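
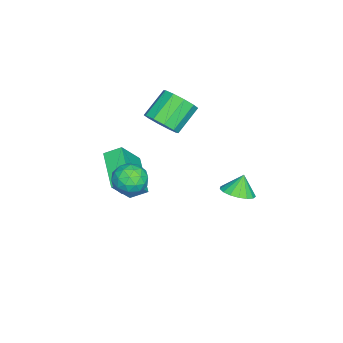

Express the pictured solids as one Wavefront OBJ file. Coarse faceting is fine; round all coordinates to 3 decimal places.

v -0.389 -4.452 -2.349
v -0.611 -3.615 -1.889
v -1.443 -3.899 -3.868
v -1.665 -3.062 -3.409
v 1.345 -3.518 -3.211
v 1.123 -2.681 -2.752
v 0.291 -2.965 -4.731
v 0.069 -2.128 -4.271
v 3.082 -1.302 -0.087
v 3.933 -1.113 -0.282
v 3.287 -2.667 -0.518
v 4.138 -2.478 -0.713
v 3.868 -2.495 0.139
v 3.741 -1.651 0.405
v 3.479 -2.129 -1.205
v 3.352 -1.285 -0.939
v 4.179 -1.624 -0.973
v 4.419 -1.85 -0.142
v 2.801 -1.93 -0.658
v 3.041 -2.156 0.173
v 3.489 -1.088 -0.147
v 3.731 -2.692 -0.653
v 3.572 -2.702 -0.152
v 4.072 -2.591 -0.267
v 3.377 -1.404 0.257
v 3.877 -1.292 0.142
v 3.839 -2.105 0.39
v 3.343 -2.488 -0.942
v 3.843 -2.376 -1.057
v 3.148 -1.189 -0.533
v 3.648 -1.078 -0.648
v 3.381 -1.675 -1.19
v 4.134 -1.277 -0.668
v 4.255 -2.079 -0.921
v 3.867 -1.874 -1.21
v 3.792 -1.378 -1.054
v 4.275 -1.409 -0.179
v 4.396 -2.212 -0.432
v 4.237 -2.222 0.068
v 4.163 -1.726 0.225
v 4.42 -1.71 -0.585
v 2.824 -1.568 -0.368
v 2.945 -2.371 -0.621
v 3.057 -2.054 -1.025
v 2.983 -1.558 -0.868
v 2.965 -1.701 0.121
v 3.086 -2.503 -0.132
v 3.428 -2.402 0.254
v 3.353 -1.906 0.41
v 2.8 -2.07 -0.215
v -1.321 -1.908 -0.382
v -0.753 -2.094 0.369
v -1.93 -1.478 1.413
v -2.499 -1.292 0.662
v -0.633 -1.544 0.18
v -1.811 -0.929 1.224
v -0.776 -1.133 -0.224
v -1.954 -0.518 0.82
v -1.128 -1.019 -0.688
v -2.305 -0.403 0.356
v -1.553 -1.243 -1.035
v -2.731 -0.628 0.009
v -1.89 -1.722 -1.133
v -3.067 -1.106 -0.089
v -2.009 -2.271 -0.944
v -3.187 -1.656 0.1
v -1.866 -2.682 -0.54
v -3.044 -2.067 0.504
v -1.515 -2.797 -0.076
v -2.692 -2.181 0.968
v -1.089 -2.572 0.271
v -2.267 -1.957 1.315
v 0.965 2.373 -2.48
v 1.566 2.953 -2.326
v 0.555 2.547 -1.54
v 1.265 3.168 -2.497
v 0.895 3.2 -2.664
v 0.542 3.042 -2.788
v 0.285 2.732 -2.843
v 0.183 2.339 -2.814
v 0.261 1.953 -2.708
v 0.5 1.664 -2.551
v 0.845 1.537 -2.377
v 1.218 1.602 -2.227
v 1.533 1.843 -2.135
v 1.717 2.205 -2.122
v 1.729 2.606 -2.191
f 2 4 1
f 5 2 1
f 1 4 3
f 3 5 1
f 2 8 4
f 6 2 5
f 6 8 2
f 4 8 3
f 7 5 3
f 3 8 7
f 7 6 5
f 8 6 7
f 9 46 25
f 46 20 49
f 25 49 14
f 46 49 25
f 9 25 21
f 25 14 26
f 21 26 10
f 25 26 21
f 9 21 30
f 21 10 31
f 30 31 16
f 21 31 30
f 9 30 42
f 30 16 45
f 42 45 19
f 30 45 42
f 9 42 46
f 42 19 50
f 46 50 20
f 42 50 46
f 10 26 37
f 26 14 40
f 37 40 18
f 26 40 37
f 14 49 27
f 49 20 48
f 27 48 13
f 49 48 27
f 20 50 47
f 50 19 43
f 47 43 11
f 50 43 47
f 19 45 44
f 45 16 32
f 44 32 15
f 45 32 44
f 16 31 36
f 31 10 33
f 36 33 17
f 31 33 36
f 12 38 24
f 38 18 39
f 24 39 13
f 38 39 24
f 12 24 22
f 24 13 23
f 22 23 11
f 24 23 22
f 12 22 29
f 22 11 28
f 29 28 15
f 22 28 29
f 12 29 34
f 29 15 35
f 34 35 17
f 29 35 34
f 12 34 38
f 34 17 41
f 38 41 18
f 34 41 38
f 13 39 27
f 39 18 40
f 27 40 14
f 39 40 27
f 11 23 47
f 23 13 48
f 47 48 20
f 23 48 47
f 15 28 44
f 28 11 43
f 44 43 19
f 28 43 44
f 17 35 36
f 35 15 32
f 36 32 16
f 35 32 36
f 18 41 37
f 41 17 33
f 37 33 10
f 41 33 37
f 52 51 55
f 52 55 53
f 53 55 56
f 53 56 54
f 55 51 57
f 55 57 56
f 56 57 58
f 56 58 54
f 57 51 59
f 57 59 58
f 58 59 60
f 58 60 54
f 59 51 61
f 59 61 60
f 60 61 62
f 60 62 54
f 61 51 63
f 61 63 62
f 62 63 64
f 62 64 54
f 63 51 65
f 63 65 64
f 64 65 66
f 64 66 54
f 65 51 67
f 65 67 66
f 66 67 68
f 66 68 54
f 67 51 69
f 67 69 68
f 68 69 70
f 68 70 54
f 69 51 71
f 69 71 70
f 70 71 72
f 70 72 54
f 71 51 52
f 71 52 72
f 72 52 53
f 72 53 54
f 74 73 76
f 74 76 75
f 76 73 77
f 76 77 75
f 77 73 78
f 77 78 75
f 78 73 79
f 78 79 75
f 79 73 80
f 79 80 75
f 80 73 81
f 80 81 75
f 81 73 82
f 81 82 75
f 82 73 83
f 82 83 75
f 83 73 84
f 83 84 75
f 84 73 85
f 84 85 75
f 85 73 86
f 85 86 75
f 86 73 87
f 86 87 75
f 87 73 74
f 87 74 75



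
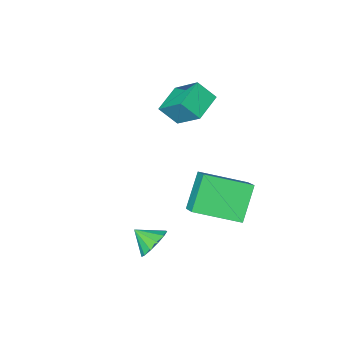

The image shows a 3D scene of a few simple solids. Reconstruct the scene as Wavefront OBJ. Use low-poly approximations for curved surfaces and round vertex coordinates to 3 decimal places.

v -3.025 -0.612 2.034
v -3.329 0.621 3.119
v -3.588 -0.086 1.278
v -3.892 1.147 2.363
v -1.908 0.013 1.637
v -2.212 1.246 2.722
v -2.471 0.539 0.881
v -2.775 1.772 1.966
v 0.434 3.799 -2.769
v 1.087 4.201 -2.844
v 0.926 3.101 -2.231
v 0.895 4.345 -2.482
v 0.557 4.316 -2.211
v 0.18 4.122 -2.118
v -0.116 3.826 -2.231
v -0.238 3.522 -2.515
v -0.146 3.306 -2.88
v 0.129 3.246 -3.209
v 0.502 3.362 -3.399
v 0.853 3.617 -3.389
v 1.071 3.93 -3.182
v -2.299 2.43 -0.626
v -2.038 3.305 0.005
v -3.999 3.423 -1.298
v -3.737 4.298 -0.667
v -1.363 3.122 -1.973
v -1.101 3.997 -1.342
v -3.062 4.115 -2.645
v -2.801 4.99 -2.014
f 2 4 1
f 5 2 1
f 1 4 3
f 3 5 1
f 2 8 4
f 6 2 5
f 6 8 2
f 4 8 3
f 7 5 3
f 3 8 7
f 7 6 5
f 8 6 7
f 10 9 12
f 10 12 11
f 12 9 13
f 12 13 11
f 13 9 14
f 13 14 11
f 14 9 15
f 14 15 11
f 15 9 16
f 15 16 11
f 16 9 17
f 16 17 11
f 17 9 18
f 17 18 11
f 18 9 19
f 18 19 11
f 19 9 20
f 19 20 11
f 20 9 21
f 20 21 11
f 21 9 10
f 21 10 11
f 23 25 22
f 26 23 22
f 22 25 24
f 24 26 22
f 23 29 25
f 27 23 26
f 27 29 23
f 25 29 24
f 28 26 24
f 24 29 28
f 28 27 26
f 29 27 28



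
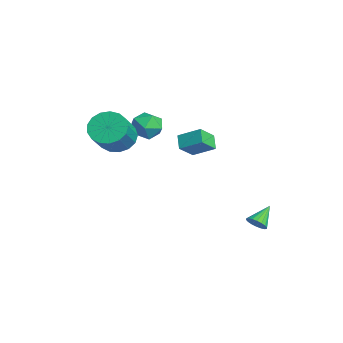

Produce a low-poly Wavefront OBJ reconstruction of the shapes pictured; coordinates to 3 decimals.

v -3.103 -0.983 0.958
v -2.447 -1.025 1.594
v -3.713 -2.215 1.506
v -3.057 -2.257 2.142
v -3.684 -1.592 2.175
v -3.308 -0.831 1.836
v -2.852 -2.409 1.264
v -2.476 -1.648 0.925
v -2.292 -1.906 1.783
v -2.806 -1.401 2.346
v -3.354 -1.839 0.754
v -3.868 -1.334 1.317
v 2.299 2.285 -2.779
v 2.782 2.55 -2.681
v 1.701 3.095 -2.021
v 2.693 2.67 -2.88
v 2.525 2.714 -3.059
v 2.313 2.673 -3.183
v 2.098 2.555 -3.226
v 1.922 2.383 -3.181
v 1.822 2.192 -3.057
v 1.816 2.02 -2.877
v 1.906 1.9 -2.678
v 2.073 1.856 -2.498
v 2.286 1.897 -2.375
v 2.501 2.015 -2.331
v 2.676 2.187 -2.376
v 2.776 2.378 -2.501
v -3.017 -3.077 1.045
v -2.264 -2.686 0.514
v -0.991 -3.413 1.785
v -1.743 -3.803 2.315
v -2.377 -2.34 0.825
v -1.104 -3.067 2.096
v -2.636 -2.163 1.186
v -1.363 -2.89 2.457
v -2.983 -2.195 1.515
v -1.71 -2.922 2.786
v -3.337 -2.429 1.736
v -2.064 -3.156 3.007
v -3.618 -2.811 1.799
v -2.345 -3.538 3.069
v -3.761 -3.255 1.688
v -2.488 -3.982 2.959
v -3.733 -3.657 1.431
v -2.46 -4.384 2.701
v -3.542 -3.927 1.085
v -2.269 -4.653 2.355
v -3.23 -4.001 0.729
v -1.957 -4.728 2
v -2.869 -3.864 0.446
v -1.596 -4.591 1.717
v -2.542 -3.547 0.3
v -1.269 -4.273 1.571
v -2.324 -3.121 0.325
v -1.051 -3.848 1.596
v -2.737 0.476 0.377
v -2.124 1.436 0.983
v -2.051 0.381 -0.166
v -1.439 1.341 0.439
v -2.241 -0.321 1.141
v -1.629 0.639 1.746
v -1.556 -0.416 0.597
v -0.943 0.544 1.203
f 1 12 6
f 1 6 2
f 1 2 8
f 1 8 11
f 1 11 12
f 2 6 10
f 6 12 5
f 12 11 3
f 11 8 7
f 8 2 9
f 4 10 5
f 4 5 3
f 4 3 7
f 4 7 9
f 4 9 10
f 5 10 6
f 3 5 12
f 7 3 11
f 9 7 8
f 10 9 2
f 14 13 16
f 14 16 15
f 16 13 17
f 16 17 15
f 17 13 18
f 17 18 15
f 18 13 19
f 18 19 15
f 19 13 20
f 19 20 15
f 20 13 21
f 20 21 15
f 21 13 22
f 21 22 15
f 22 13 23
f 22 23 15
f 23 13 24
f 23 24 15
f 24 13 25
f 24 25 15
f 25 13 26
f 25 26 15
f 26 13 27
f 26 27 15
f 27 13 28
f 27 28 15
f 28 13 14
f 28 14 15
f 30 29 33
f 30 33 31
f 31 33 34
f 31 34 32
f 33 29 35
f 33 35 34
f 34 35 36
f 34 36 32
f 35 29 37
f 35 37 36
f 36 37 38
f 36 38 32
f 37 29 39
f 37 39 38
f 38 39 40
f 38 40 32
f 39 29 41
f 39 41 40
f 40 41 42
f 40 42 32
f 41 29 43
f 41 43 42
f 42 43 44
f 42 44 32
f 43 29 45
f 43 45 44
f 44 45 46
f 44 46 32
f 45 29 47
f 45 47 46
f 46 47 48
f 46 48 32
f 47 29 49
f 47 49 48
f 48 49 50
f 48 50 32
f 49 29 51
f 49 51 50
f 50 51 52
f 50 52 32
f 51 29 53
f 51 53 52
f 52 53 54
f 52 54 32
f 53 29 55
f 53 55 54
f 54 55 56
f 54 56 32
f 55 29 30
f 55 30 56
f 56 30 31
f 56 31 32
f 58 60 57
f 61 58 57
f 57 60 59
f 59 61 57
f 58 64 60
f 62 58 61
f 62 64 58
f 60 64 59
f 63 61 59
f 59 64 63
f 63 62 61
f 64 62 63



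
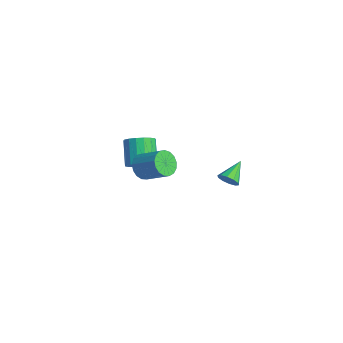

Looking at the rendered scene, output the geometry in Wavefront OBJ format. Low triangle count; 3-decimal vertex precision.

v 3.341 2.951 -1.623
v 3.808 3.008 -1.301
v 2.739 3.889 -0.917
v 3.835 3.23 -1.573
v 3.674 3.346 -1.864
v 3.385 3.31 -2.063
v 3.08 3.137 -2.094
v 2.874 2.893 -1.945
v 2.847 2.671 -1.673
v 3.009 2.556 -1.382
v 3.297 2.591 -1.183
v 3.603 2.764 -1.152
v -1.142 0.543 -2.866
v -0.64 -0.024 -3.051
v 0.444 0.689 -2.298
v -0.058 1.257 -2.114
v -0.606 0.22 -3.331
v 0.478 0.933 -2.579
v -0.695 0.538 -3.505
v 0.389 1.251 -2.753
v -0.886 0.857 -3.533
v 0.198 1.571 -2.78
v -1.136 1.105 -3.408
v -0.052 1.818 -2.655
v -1.387 1.224 -3.158
v -0.303 1.937 -2.406
v -1.582 1.187 -2.842
v -0.498 1.9 -2.09
v -1.676 1.003 -2.532
v -0.593 1.716 -1.779
v -1.648 0.713 -2.298
v -0.564 1.426 -1.545
v -1.504 0.385 -2.194
v -0.42 1.098 -1.441
v -1.277 0.093 -2.244
v -0.193 0.806 -1.492
v -1.019 -0.096 -2.437
v 0.065 0.617 -1.684
v -0.789 -0.138 -2.728
v 0.295 0.575 -1.976
v -2.644 1.066 -3.888
v -2.182 1.697 -3.677
v -3.193 2.044 -2.5
v -3.656 1.414 -2.712
v -2.43 1.846 -3.935
v -3.442 2.193 -2.758
v -2.728 1.817 -4.181
v -3.739 2.164 -3.005
v -3.006 1.616 -4.361
v -4.017 1.963 -3.184
v -3.202 1.289 -4.433
v -4.213 1.636 -3.256
v -3.269 0.911 -4.38
v -4.281 1.258 -3.203
v -3.194 0.568 -4.214
v -4.205 0.915 -3.037
v -2.993 0.34 -3.974
v -4.004 0.687 -2.797
v -2.712 0.278 -3.714
v -3.723 0.625 -2.537
v -2.415 0.397 -3.494
v -3.426 0.744 -2.317
v -2.171 0.669 -3.365
v -3.182 1.016 -2.188
v -2.036 1.032 -3.355
v -3.047 1.379 -2.178
v -2.039 1.403 -3.468
v -3.051 1.75 -2.291
f 2 1 4
f 2 4 3
f 4 1 5
f 4 5 3
f 5 1 6
f 5 6 3
f 6 1 7
f 6 7 3
f 7 1 8
f 7 8 3
f 8 1 9
f 8 9 3
f 9 1 10
f 9 10 3
f 10 1 11
f 10 11 3
f 11 1 12
f 11 12 3
f 12 1 2
f 12 2 3
f 14 13 17
f 14 17 15
f 15 17 18
f 15 18 16
f 17 13 19
f 17 19 18
f 18 19 20
f 18 20 16
f 19 13 21
f 19 21 20
f 20 21 22
f 20 22 16
f 21 13 23
f 21 23 22
f 22 23 24
f 22 24 16
f 23 13 25
f 23 25 24
f 24 25 26
f 24 26 16
f 25 13 27
f 25 27 26
f 26 27 28
f 26 28 16
f 27 13 29
f 27 29 28
f 28 29 30
f 28 30 16
f 29 13 31
f 29 31 30
f 30 31 32
f 30 32 16
f 31 13 33
f 31 33 32
f 32 33 34
f 32 34 16
f 33 13 35
f 33 35 34
f 34 35 36
f 34 36 16
f 35 13 37
f 35 37 36
f 36 37 38
f 36 38 16
f 37 13 39
f 37 39 38
f 38 39 40
f 38 40 16
f 39 13 14
f 39 14 40
f 40 14 15
f 40 15 16
f 42 41 45
f 42 45 43
f 43 45 46
f 43 46 44
f 45 41 47
f 45 47 46
f 46 47 48
f 46 48 44
f 47 41 49
f 47 49 48
f 48 49 50
f 48 50 44
f 49 41 51
f 49 51 50
f 50 51 52
f 50 52 44
f 51 41 53
f 51 53 52
f 52 53 54
f 52 54 44
f 53 41 55
f 53 55 54
f 54 55 56
f 54 56 44
f 55 41 57
f 55 57 56
f 56 57 58
f 56 58 44
f 57 41 59
f 57 59 58
f 58 59 60
f 58 60 44
f 59 41 61
f 59 61 60
f 60 61 62
f 60 62 44
f 61 41 63
f 61 63 62
f 62 63 64
f 62 64 44
f 63 41 65
f 63 65 64
f 64 65 66
f 64 66 44
f 65 41 67
f 65 67 66
f 66 67 68
f 66 68 44
f 67 41 42
f 67 42 68
f 68 42 43
f 68 43 44



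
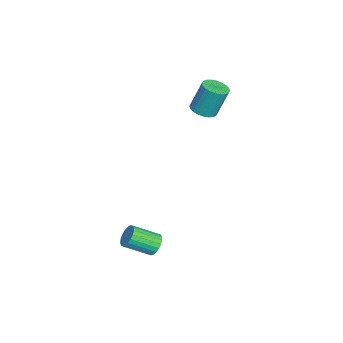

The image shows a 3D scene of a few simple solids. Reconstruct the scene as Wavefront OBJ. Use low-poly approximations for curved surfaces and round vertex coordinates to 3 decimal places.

v -3.067 -1.146 2.617
v -2.298 -1.111 2.642
v -2.385 -0.478 4.389
v -3.153 -0.514 4.363
v -2.366 -0.837 2.539
v -2.453 -0.204 4.286
v -2.54 -0.61 2.448
v -2.627 0.023 4.195
v -2.795 -0.465 2.383
v -2.882 0.168 4.13
v -3.091 -0.423 2.353
v -3.178 0.21 4.1
v -3.383 -0.492 2.364
v -3.47 0.141 4.111
v -3.628 -0.66 2.412
v -3.714 -0.027 4.159
v -3.786 -0.902 2.492
v -3.873 -0.27 4.239
v -3.835 -1.182 2.591
v -3.922 -0.549 4.338
v -3.767 -1.456 2.694
v -3.854 -0.823 4.441
v -3.593 -1.683 2.785
v -3.68 -1.05 4.532
v -3.338 -1.828 2.85
v -3.425 -1.195 4.597
v -3.042 -1.87 2.88
v -3.129 -1.237 4.627
v -2.75 -1.801 2.869
v -2.837 -1.168 4.616
v -2.506 -1.633 2.821
v -2.592 -1 4.568
v -2.347 -1.39 2.741
v -2.434 -0.758 4.488
v 3.65 -2.913 -3.042
v 4.307 -2.783 -3.065
v 4.607 -4.157 -2.24
v 3.95 -4.287 -2.218
v 4.231 -2.658 -2.828
v 4.531 -4.031 -2.004
v 4.055 -2.576 -2.628
v 4.355 -3.95 -1.804
v 3.809 -2.553 -2.5
v 4.109 -3.927 -1.675
v 3.535 -2.592 -2.466
v 3.835 -3.966 -1.641
v 3.281 -2.687 -2.531
v 3.581 -4.06 -1.706
v 3.091 -2.82 -2.684
v 3.391 -4.194 -1.86
v 2.998 -2.97 -2.9
v 3.298 -4.344 -2.075
v 3.017 -3.11 -3.14
v 3.317 -4.484 -2.315
v 3.146 -3.216 -3.363
v 3.446 -4.59 -2.539
v 3.362 -3.27 -3.531
v 3.662 -4.643 -2.706
v 3.628 -3.261 -3.614
v 3.927 -4.635 -2.79
v 3.897 -3.193 -3.599
v 4.197 -4.567 -2.774
v 4.124 -3.076 -3.487
v 4.424 -4.45 -2.662
v 4.269 -2.932 -3.298
v 4.569 -4.305 -2.473
f 2 1 5
f 2 5 3
f 3 5 6
f 3 6 4
f 5 1 7
f 5 7 6
f 6 7 8
f 6 8 4
f 7 1 9
f 7 9 8
f 8 9 10
f 8 10 4
f 9 1 11
f 9 11 10
f 10 11 12
f 10 12 4
f 11 1 13
f 11 13 12
f 12 13 14
f 12 14 4
f 13 1 15
f 13 15 14
f 14 15 16
f 14 16 4
f 15 1 17
f 15 17 16
f 16 17 18
f 16 18 4
f 17 1 19
f 17 19 18
f 18 19 20
f 18 20 4
f 19 1 21
f 19 21 20
f 20 21 22
f 20 22 4
f 21 1 23
f 21 23 22
f 22 23 24
f 22 24 4
f 23 1 25
f 23 25 24
f 24 25 26
f 24 26 4
f 25 1 27
f 25 27 26
f 26 27 28
f 26 28 4
f 27 1 29
f 27 29 28
f 28 29 30
f 28 30 4
f 29 1 31
f 29 31 30
f 30 31 32
f 30 32 4
f 31 1 33
f 31 33 32
f 32 33 34
f 32 34 4
f 33 1 2
f 33 2 34
f 34 2 3
f 34 3 4
f 36 35 39
f 36 39 37
f 37 39 40
f 37 40 38
f 39 35 41
f 39 41 40
f 40 41 42
f 40 42 38
f 41 35 43
f 41 43 42
f 42 43 44
f 42 44 38
f 43 35 45
f 43 45 44
f 44 45 46
f 44 46 38
f 45 35 47
f 45 47 46
f 46 47 48
f 46 48 38
f 47 35 49
f 47 49 48
f 48 49 50
f 48 50 38
f 49 35 51
f 49 51 50
f 50 51 52
f 50 52 38
f 51 35 53
f 51 53 52
f 52 53 54
f 52 54 38
f 53 35 55
f 53 55 54
f 54 55 56
f 54 56 38
f 55 35 57
f 55 57 56
f 56 57 58
f 56 58 38
f 57 35 59
f 57 59 58
f 58 59 60
f 58 60 38
f 59 35 61
f 59 61 60
f 60 61 62
f 60 62 38
f 61 35 63
f 61 63 62
f 62 63 64
f 62 64 38
f 63 35 65
f 63 65 64
f 64 65 66
f 64 66 38
f 65 35 36
f 65 36 66
f 66 36 37
f 66 37 38



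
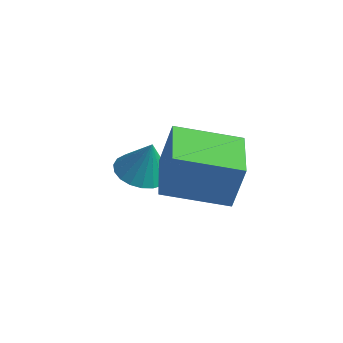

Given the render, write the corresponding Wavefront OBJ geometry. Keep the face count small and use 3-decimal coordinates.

v -2.899 -1.892 0.712
v -2.335 -2.316 0.633
v -2.661 -1.768 1.748
v -2.221 -2.05 0.575
v -2.224 -1.757 0.54
v -2.343 -1.487 0.536
v -2.559 -1.287 0.562
v -2.833 -1.192 0.614
v -3.119 -1.217 0.683
v -3.367 -1.36 0.757
v -3.534 -1.594 0.823
v -3.591 -1.88 0.87
v -3.529 -2.167 0.89
v -3.357 -2.408 0.879
v -3.107 -2.559 0.839
v -2.82 -2.594 0.778
v -2.547 -2.508 0.704
v -1.378 -3.74 2.045
v -1.145 -3.511 3.282
v -2.078 -2.474 1.942
v -1.844 -2.245 3.18
v 0.104 -2.955 1.62
v 0.338 -2.726 2.858
v -0.595 -1.689 1.518
v -0.362 -1.46 2.755
f 2 1 4
f 2 4 3
f 4 1 5
f 4 5 3
f 5 1 6
f 5 6 3
f 6 1 7
f 6 7 3
f 7 1 8
f 7 8 3
f 8 1 9
f 8 9 3
f 9 1 10
f 9 10 3
f 10 1 11
f 10 11 3
f 11 1 12
f 11 12 3
f 12 1 13
f 12 13 3
f 13 1 14
f 13 14 3
f 14 1 15
f 14 15 3
f 15 1 16
f 15 16 3
f 16 1 17
f 16 17 3
f 17 1 2
f 17 2 3
f 19 21 18
f 22 19 18
f 18 21 20
f 20 22 18
f 19 25 21
f 23 19 22
f 23 25 19
f 21 25 20
f 24 22 20
f 20 25 24
f 24 23 22
f 25 23 24



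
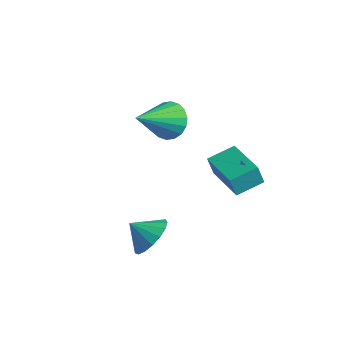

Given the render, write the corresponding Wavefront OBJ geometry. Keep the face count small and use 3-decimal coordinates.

v 1.21 -3.399 -2.716
v 1.89 -3.917 -2.405
v 0.57 -3.861 -2.084
v 1.897 -3.568 -2.143
v 1.746 -3.181 -2.013
v 1.472 -2.844 -2.044
v 1.138 -2.634 -2.229
v 0.82 -2.599 -2.525
v 0.592 -2.748 -2.865
v 0.505 -3.046 -3.171
v 0.58 -3.425 -3.372
v 0.799 -3.798 -3.423
v 1.112 -4.08 -3.312
v 1.447 -4.206 -3.064
v 1.728 -4.147 -2.737
v -0.01 0.803 -2.326
v -0.147 0.592 -1.441
v 0.286 1.923 -2.013
v 0.149 1.711 -1.128
v 1.771 0.289 -2.172
v 1.634 0.077 -1.287
v 2.067 1.408 -1.859
v 1.93 1.197 -0.974
v -1.133 -0.445 0.753
v -0.437 -0.155 1.167
v -1.087 -2.095 1.827
v -0.725 -0.024 1.382
v -1.094 0.025 1.472
v -1.471 -0.02 1.42
v -1.78 -0.149 1.236
v -1.962 -0.336 0.955
v -1.979 -0.545 0.635
v -1.829 -0.734 0.338
v -1.541 -0.866 0.123
v -1.172 -0.914 0.033
v -0.795 -0.869 0.086
v -0.486 -0.741 0.27
v -0.304 -0.553 0.55
v -0.287 -0.344 0.871
f 2 1 4
f 2 4 3
f 4 1 5
f 4 5 3
f 5 1 6
f 5 6 3
f 6 1 7
f 6 7 3
f 7 1 8
f 7 8 3
f 8 1 9
f 8 9 3
f 9 1 10
f 9 10 3
f 10 1 11
f 10 11 3
f 11 1 12
f 11 12 3
f 12 1 13
f 12 13 3
f 13 1 14
f 13 14 3
f 14 1 15
f 14 15 3
f 15 1 2
f 15 2 3
f 17 19 16
f 20 17 16
f 16 19 18
f 18 20 16
f 17 23 19
f 21 17 20
f 21 23 17
f 19 23 18
f 22 20 18
f 18 23 22
f 22 21 20
f 23 21 22
f 25 24 27
f 25 27 26
f 27 24 28
f 27 28 26
f 28 24 29
f 28 29 26
f 29 24 30
f 29 30 26
f 30 24 31
f 30 31 26
f 31 24 32
f 31 32 26
f 32 24 33
f 32 33 26
f 33 24 34
f 33 34 26
f 34 24 35
f 34 35 26
f 35 24 36
f 35 36 26
f 36 24 37
f 36 37 26
f 37 24 38
f 37 38 26
f 38 24 39
f 38 39 26
f 39 24 25
f 39 25 26



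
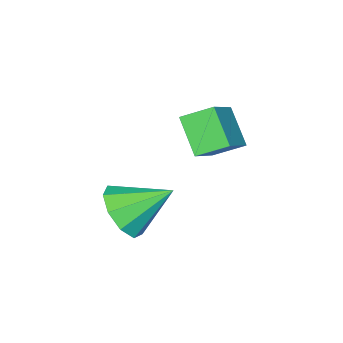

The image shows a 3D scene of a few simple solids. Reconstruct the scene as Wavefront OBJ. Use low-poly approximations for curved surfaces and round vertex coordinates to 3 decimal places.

v -2.656 3.198 2.31
v -1.43 3.622 3.213
v -2.27 4.117 1.355
v -1.044 4.54 2.257
v -2.056 2.46 1.843
v -0.83 2.883 2.745
v -1.67 3.378 0.887
v -0.444 3.802 1.79
v 0.825 2.28 -0.656
v 1.589 2.893 -0.607
v -0.085 3.34 0.296
v 1.208 3.043 -1.138
v 0.649 2.836 -1.443
v 0.172 2.369 -1.38
v 0 1.861 -0.978
v 0.215 1.549 -0.425
v 0.715 1.579 0.02
v 1.267 1.937 0.149
v 1.612 2.456 -0.098
f 2 4 1
f 5 2 1
f 1 4 3
f 3 5 1
f 2 8 4
f 6 2 5
f 6 8 2
f 4 8 3
f 7 5 3
f 3 8 7
f 7 6 5
f 8 6 7
f 10 9 12
f 10 12 11
f 12 9 13
f 12 13 11
f 13 9 14
f 13 14 11
f 14 9 15
f 14 15 11
f 15 9 16
f 15 16 11
f 16 9 17
f 16 17 11
f 17 9 18
f 17 18 11
f 18 9 19
f 18 19 11
f 19 9 10
f 19 10 11



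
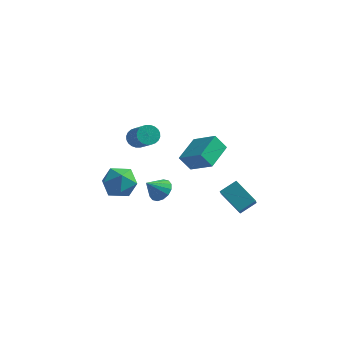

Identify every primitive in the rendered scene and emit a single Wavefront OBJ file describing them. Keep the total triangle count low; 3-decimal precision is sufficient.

v -3.603 0.296 -0.595
v -2.935 -0.425 -1.143
v -5.045 -0.355 -1.497
v -4.377 -1.076 -2.045
v -4.565 -1.21 -0.944
v -3.675 -0.808 -0.387
v -4.305 0.028 -2.253
v -3.415 0.43 -1.696
v -3.369 -0.59 -2.168
v -3.53 -1.355 -1.359
v -4.45 0.575 -1.281
v -4.611 -0.19 -0.472
v 0.702 2.975 -3.355
v 1.083 1.675 -2.17
v 1.399 3.703 -2.78
v 1.78 2.402 -1.596
v 2.02 2.478 -4.324
v 2.401 1.177 -3.14
v 2.717 3.205 -3.75
v 3.098 1.905 -2.565
v -2.58 -1.127 3.119
v -2.251 -0.595 3.297
v -1.231 -1.602 4.419
v -1.56 -2.133 4.241
v -2.439 -0.596 3.467
v -1.42 -1.603 4.589
v -2.649 -0.678 3.584
v -1.629 -1.685 4.706
v -2.848 -0.828 3.631
v -1.828 -1.835 4.752
v -3.006 -1.024 3.599
v -1.987 -2.031 4.721
v -3.1 -1.235 3.494
v -2.08 -2.242 4.616
v -3.114 -1.43 3.332
v -2.094 -2.437 4.454
v -3.047 -1.578 3.138
v -2.027 -2.585 4.26
v -2.909 -1.658 2.941
v -1.889 -2.665 4.063
v -2.72 -1.657 2.771
v -1.701 -2.664 3.893
v -2.511 -1.575 2.654
v -1.491 -2.582 3.776
v -2.312 -1.425 2.608
v -1.292 -2.432 3.729
v -2.153 -1.229 2.639
v -1.134 -2.236 3.761
v -2.06 -1.018 2.744
v -1.04 -2.025 3.866
v -2.046 -0.823 2.906
v -1.026 -1.83 4.028
v -2.113 -0.675 3.1
v -1.093 -1.682 4.222
v -1.166 1.281 0.282
v 0.247 0.846 1.182
v -0.948 3 0.769
v 0.464 2.565 1.669
v -0.544 1.455 -0.609
v 0.868 1.02 0.291
v -0.327 3.174 -0.122
v 1.086 2.739 0.778
v -0.811 -2.364 0.197
v -0.408 -2.98 0.006
v -1.369 -2.996 1.063
v -0.192 -2.797 0.279
v -0.141 -2.498 0.53
v -0.27 -2.163 0.692
v -0.544 -1.882 0.721
v -0.889 -1.73 0.609
v -1.213 -1.748 0.387
v -1.429 -1.93 0.114
v -1.48 -2.229 -0.137
v -1.351 -2.564 -0.298
v -1.078 -2.845 -0.327
v -0.732 -2.997 -0.216
f 1 12 6
f 1 6 2
f 1 2 8
f 1 8 11
f 1 11 12
f 2 6 10
f 6 12 5
f 12 11 3
f 11 8 7
f 8 2 9
f 4 10 5
f 4 5 3
f 4 3 7
f 4 7 9
f 4 9 10
f 5 10 6
f 3 5 12
f 7 3 11
f 9 7 8
f 10 9 2
f 14 16 13
f 17 14 13
f 13 16 15
f 15 17 13
f 14 20 16
f 18 14 17
f 18 20 14
f 16 20 15
f 19 17 15
f 15 20 19
f 19 18 17
f 20 18 19
f 22 21 25
f 22 25 23
f 23 25 26
f 23 26 24
f 25 21 27
f 25 27 26
f 26 27 28
f 26 28 24
f 27 21 29
f 27 29 28
f 28 29 30
f 28 30 24
f 29 21 31
f 29 31 30
f 30 31 32
f 30 32 24
f 31 21 33
f 31 33 32
f 32 33 34
f 32 34 24
f 33 21 35
f 33 35 34
f 34 35 36
f 34 36 24
f 35 21 37
f 35 37 36
f 36 37 38
f 36 38 24
f 37 21 39
f 37 39 38
f 38 39 40
f 38 40 24
f 39 21 41
f 39 41 40
f 40 41 42
f 40 42 24
f 41 21 43
f 41 43 42
f 42 43 44
f 42 44 24
f 43 21 45
f 43 45 44
f 44 45 46
f 44 46 24
f 45 21 47
f 45 47 46
f 46 47 48
f 46 48 24
f 47 21 49
f 47 49 48
f 48 49 50
f 48 50 24
f 49 21 51
f 49 51 50
f 50 51 52
f 50 52 24
f 51 21 53
f 51 53 52
f 52 53 54
f 52 54 24
f 53 21 22
f 53 22 54
f 54 22 23
f 54 23 24
f 56 58 55
f 59 56 55
f 55 58 57
f 57 59 55
f 56 62 58
f 60 56 59
f 60 62 56
f 58 62 57
f 61 59 57
f 57 62 61
f 61 60 59
f 62 60 61
f 64 63 66
f 64 66 65
f 66 63 67
f 66 67 65
f 67 63 68
f 67 68 65
f 68 63 69
f 68 69 65
f 69 63 70
f 69 70 65
f 70 63 71
f 70 71 65
f 71 63 72
f 71 72 65
f 72 63 73
f 72 73 65
f 73 63 74
f 73 74 65
f 74 63 75
f 74 75 65
f 75 63 76
f 75 76 65
f 76 63 64
f 76 64 65



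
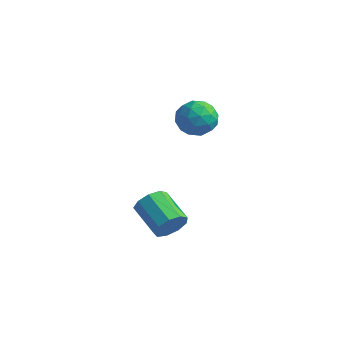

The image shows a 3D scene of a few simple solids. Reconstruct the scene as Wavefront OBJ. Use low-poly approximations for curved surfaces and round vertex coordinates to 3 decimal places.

v -0.323 1.301 2.215
v 0.205 0.98 1.403
v -1.305 -0.02 2.097
v -0.777 -0.341 1.285
v -0.346 -0.349 2.21
v 0.26 0.467 2.283
v -1.36 0.493 1.217
v -0.754 1.309 1.29
v -0.436 0.481 0.787
v 0.191 -0.039 1.4
v -1.291 0.999 2.1
v -0.664 0.479 2.713
v 0.027 1.257 1.819
v -1.127 -0.297 1.681
v -0.874 -0.302 2.224
v -0.563 -0.49 1.747
v 0.06 0.955 2.336
v 0.37 0.767 1.859
v 0.046 -0.015 2.334
v -1.47 0.193 1.641
v -1.16 0.005 1.164
v -0.537 1.45 1.753
v -0.226 1.262 1.276
v -1.146 0.975 1.166
v -0.039 0.775 0.98
v -0.616 -0.002 0.911
v -0.959 0.488 0.871
v -0.603 0.968 0.913
v 0.329 0.469 1.341
v -0.248 -0.308 1.271
v 0.005 -0.313 1.815
v 0.362 0.167 1.858
v -0.047 0.175 0.978
v -0.852 1.268 2.229
v -1.429 0.491 2.159
v -1.462 0.793 1.642
v -1.105 1.273 1.685
v -0.484 0.962 2.589
v -1.061 0.185 2.52
v -0.497 -0.008 2.587
v -0.141 0.472 2.629
v -1.053 0.785 2.522
v 0.007 -1.91 -3.798
v 0.399 -1.726 -3.055
v -1.176 -1.265 -2.339
v -1.567 -1.45 -3.082
v 0.383 -1.248 -3.398
v -1.192 -0.787 -2.682
v 0.191 -1.08 -3.928
v -1.384 -0.62 -3.213
v -0.087 -1.301 -4.397
v -1.662 -0.84 -3.682
v -0.321 -1.807 -4.586
v -1.895 -1.346 -3.871
v -0.401 -2.361 -4.406
v -1.976 -1.9 -3.69
v -0.29 -2.705 -3.941
v -1.865 -2.244 -3.226
v -0.04 -2.676 -3.409
v -1.615 -2.215 -2.694
v 0.232 -2.29 -3.059
v -1.343 -1.829 -2.344
f 1 38 17
f 38 12 41
f 17 41 6
f 38 41 17
f 1 17 13
f 17 6 18
f 13 18 2
f 17 18 13
f 1 13 22
f 13 2 23
f 22 23 8
f 13 23 22
f 1 22 34
f 22 8 37
f 34 37 11
f 22 37 34
f 1 34 38
f 34 11 42
f 38 42 12
f 34 42 38
f 2 18 29
f 18 6 32
f 29 32 10
f 18 32 29
f 6 41 19
f 41 12 40
f 19 40 5
f 41 40 19
f 12 42 39
f 42 11 35
f 39 35 3
f 42 35 39
f 11 37 36
f 37 8 24
f 36 24 7
f 37 24 36
f 8 23 28
f 23 2 25
f 28 25 9
f 23 25 28
f 4 30 16
f 30 10 31
f 16 31 5
f 30 31 16
f 4 16 14
f 16 5 15
f 14 15 3
f 16 15 14
f 4 14 21
f 14 3 20
f 21 20 7
f 14 20 21
f 4 21 26
f 21 7 27
f 26 27 9
f 21 27 26
f 4 26 30
f 26 9 33
f 30 33 10
f 26 33 30
f 5 31 19
f 31 10 32
f 19 32 6
f 31 32 19
f 3 15 39
f 15 5 40
f 39 40 12
f 15 40 39
f 7 20 36
f 20 3 35
f 36 35 11
f 20 35 36
f 9 27 28
f 27 7 24
f 28 24 8
f 27 24 28
f 10 33 29
f 33 9 25
f 29 25 2
f 33 25 29
f 44 43 47
f 44 47 45
f 45 47 48
f 45 48 46
f 47 43 49
f 47 49 48
f 48 49 50
f 48 50 46
f 49 43 51
f 49 51 50
f 50 51 52
f 50 52 46
f 51 43 53
f 51 53 52
f 52 53 54
f 52 54 46
f 53 43 55
f 53 55 54
f 54 55 56
f 54 56 46
f 55 43 57
f 55 57 56
f 56 57 58
f 56 58 46
f 57 43 59
f 57 59 58
f 58 59 60
f 58 60 46
f 59 43 61
f 59 61 60
f 60 61 62
f 60 62 46
f 61 43 44
f 61 44 62
f 62 44 45
f 62 45 46



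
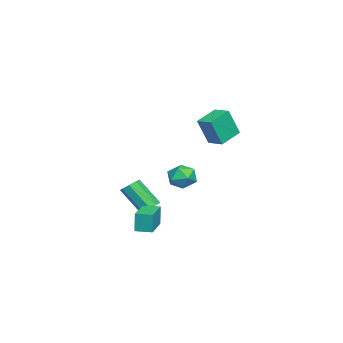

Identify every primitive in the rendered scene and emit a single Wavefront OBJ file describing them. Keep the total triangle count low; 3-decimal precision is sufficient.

v -4.115 -1.024 -0.973
v -3.373 -0.776 -0.335
v -3.167 -2.184 -1.625
v -2.425 -1.936 -0.987
v -3.264 -2.377 -0.639
v -3.849 -1.661 -0.236
v -2.691 -1.299 -1.724
v -3.276 -0.583 -1.321
v -2.493 -0.947 -0.799
v -2.847 -1.613 -0.129
v -3.693 -1.347 -1.831
v -4.047 -2.013 -1.161
v -4.701 0.873 2.452
v -4.256 0.282 4.289
v -4.062 1.828 2.605
v -3.617 1.237 4.441
v -3.383 0.083 1.879
v -2.938 -0.508 3.715
v -2.744 1.038 2.031
v -2.299 0.447 3.868
v 2.986 -2.341 -2.376
v 2.924 -2.332 -1.088
v 2.969 -1.321 -2.385
v 2.907 -1.312 -1.096
v 4.913 -2.308 -2.284
v 4.851 -2.299 -0.995
v 4.896 -1.288 -2.292
v 4.834 -1.279 -1.004
v 1.788 -2.167 -1.687
v 2.389 -2.44 -1.797
v 2.094 -3.727 -0.202
v 1.492 -3.453 -0.093
v 2.41 -2.044 -1.472
v 2.115 -3.33 0.122
v 2.067 -1.719 -1.274
v 1.771 -3.006 0.32
v 1.56 -1.656 -1.318
v 1.264 -2.943 0.277
v 1.186 -1.893 -1.578
v 0.891 -3.18 0.017
v 1.165 -2.29 -1.902
v 0.87 -3.576 -0.308
v 1.509 -2.614 -2.1
v 1.213 -3.901 -0.506
v 2.016 -2.677 -2.057
v 1.72 -3.964 -0.462
f 1 12 6
f 1 6 2
f 1 2 8
f 1 8 11
f 1 11 12
f 2 6 10
f 6 12 5
f 12 11 3
f 11 8 7
f 8 2 9
f 4 10 5
f 4 5 3
f 4 3 7
f 4 7 9
f 4 9 10
f 5 10 6
f 3 5 12
f 7 3 11
f 9 7 8
f 10 9 2
f 14 16 13
f 17 14 13
f 13 16 15
f 15 17 13
f 14 20 16
f 18 14 17
f 18 20 14
f 16 20 15
f 19 17 15
f 15 20 19
f 19 18 17
f 20 18 19
f 22 24 21
f 25 22 21
f 21 24 23
f 23 25 21
f 22 28 24
f 26 22 25
f 26 28 22
f 24 28 23
f 27 25 23
f 23 28 27
f 27 26 25
f 28 26 27
f 30 29 33
f 30 33 31
f 31 33 34
f 31 34 32
f 33 29 35
f 33 35 34
f 34 35 36
f 34 36 32
f 35 29 37
f 35 37 36
f 36 37 38
f 36 38 32
f 37 29 39
f 37 39 38
f 38 39 40
f 38 40 32
f 39 29 41
f 39 41 40
f 40 41 42
f 40 42 32
f 41 29 43
f 41 43 42
f 42 43 44
f 42 44 32
f 43 29 45
f 43 45 44
f 44 45 46
f 44 46 32
f 45 29 30
f 45 30 46
f 46 30 31
f 46 31 32



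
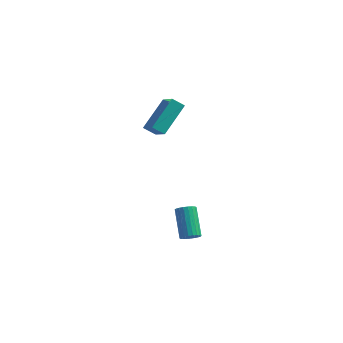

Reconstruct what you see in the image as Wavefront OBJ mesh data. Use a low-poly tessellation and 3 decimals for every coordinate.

v -2.867 1.387 1.821
v -2.053 0.564 2.59
v -2.376 3.041 3.069
v -1.562 2.218 3.839
v -2.238 1.562 1.341
v -1.424 0.739 2.111
v -1.747 3.216 2.59
v -0.933 2.393 3.359
v 0.53 -0.766 -4.445
v 0.821 -0.341 -4.69
v 0.12 0.85 -3.46
v -0.17 0.426 -3.215
v 0.617 -0.337 -4.811
v -0.084 0.854 -3.581
v 0.398 -0.407 -4.868
v -0.303 0.784 -3.638
v 0.202 -0.539 -4.852
v -0.499 0.652 -3.622
v 0.062 -0.71 -4.765
v -0.639 0.481 -3.536
v 0.004 -0.891 -4.624
v -0.697 0.3 -3.394
v 0.036 -1.05 -4.451
v -0.664 0.141 -3.221
v 0.154 -1.16 -4.277
v -0.546 0.031 -3.047
v 0.337 -1.202 -4.133
v -0.363 -0.01 -2.903
v 0.554 -1.168 -4.042
v -0.147 0.023 -2.812
v 0.766 -1.065 -4.021
v 0.065 0.127 -2.791
v 0.938 -0.91 -4.073
v 0.237 0.281 -2.843
v 1.039 -0.73 -4.19
v 0.338 0.461 -2.96
v 1.052 -0.556 -4.35
v 0.351 0.635 -3.121
v 0.975 -0.419 -4.527
v 0.274 0.773 -3.298
f 2 4 1
f 5 2 1
f 1 4 3
f 3 5 1
f 2 8 4
f 6 2 5
f 6 8 2
f 4 8 3
f 7 5 3
f 3 8 7
f 7 6 5
f 8 6 7
f 10 9 13
f 10 13 11
f 11 13 14
f 11 14 12
f 13 9 15
f 13 15 14
f 14 15 16
f 14 16 12
f 15 9 17
f 15 17 16
f 16 17 18
f 16 18 12
f 17 9 19
f 17 19 18
f 18 19 20
f 18 20 12
f 19 9 21
f 19 21 20
f 20 21 22
f 20 22 12
f 21 9 23
f 21 23 22
f 22 23 24
f 22 24 12
f 23 9 25
f 23 25 24
f 24 25 26
f 24 26 12
f 25 9 27
f 25 27 26
f 26 27 28
f 26 28 12
f 27 9 29
f 27 29 28
f 28 29 30
f 28 30 12
f 29 9 31
f 29 31 30
f 30 31 32
f 30 32 12
f 31 9 33
f 31 33 32
f 32 33 34
f 32 34 12
f 33 9 35
f 33 35 34
f 34 35 36
f 34 36 12
f 35 9 37
f 35 37 36
f 36 37 38
f 36 38 12
f 37 9 39
f 37 39 38
f 38 39 40
f 38 40 12
f 39 9 10
f 39 10 40
f 40 10 11
f 40 11 12



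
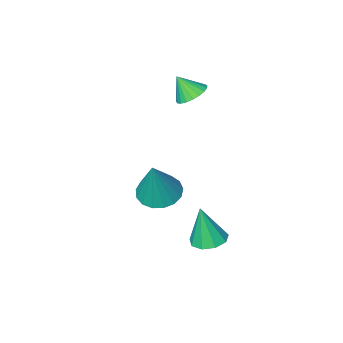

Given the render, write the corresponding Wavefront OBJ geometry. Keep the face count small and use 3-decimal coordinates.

v 0.784 1.184 0.879
v 1.67 0.941 0.678
v 1.376 1.696 2.861
v 1.651 1.378 0.571
v 1.434 1.77 0.534
v 1.068 2.028 0.577
v 0.637 2.093 0.689
v 0.24 1.949 0.844
v -0.033 1.631 1.008
v -0.118 1.21 1.142
v 0.004 0.783 1.216
v 0.304 0.448 1.213
v 0.715 0.282 1.133
v 1.141 0.322 0.995
v 1.486 0.56 0.831
v -3.004 -2.778 2.869
v -2.413 -3.043 2.452
v -2.556 -3.262 3.811
v -2.305 -2.757 2.547
v -2.318 -2.475 2.698
v -2.449 -2.245 2.878
v -2.676 -2.108 3.057
v -2.96 -2.086 3.203
v -3.252 -2.184 3.291
v -3.501 -2.385 3.307
v -3.664 -2.654 3.246
v -3.713 -2.945 3.121
v -3.639 -3.206 2.952
v -3.456 -3.394 2.768
v -3.194 -3.475 2.602
v -2.9 -3.436 2.482
v -2.624 -3.283 2.429
v -1.368 1.412 -2.785
v -0.568 1.393 -2.909
v -1.092 1.148 -0.955
v -0.732 1.913 -2.809
v -1.193 2.198 -2.698
v -1.737 2.116 -2.628
v -2.108 1.704 -2.632
v -2.132 1.156 -2.707
v -1.8 0.727 -2.819
v -1.265 0.619 -2.915
v -0.778 0.882 -2.951
f 2 1 4
f 2 4 3
f 4 1 5
f 4 5 3
f 5 1 6
f 5 6 3
f 6 1 7
f 6 7 3
f 7 1 8
f 7 8 3
f 8 1 9
f 8 9 3
f 9 1 10
f 9 10 3
f 10 1 11
f 10 11 3
f 11 1 12
f 11 12 3
f 12 1 13
f 12 13 3
f 13 1 14
f 13 14 3
f 14 1 15
f 14 15 3
f 15 1 2
f 15 2 3
f 17 16 19
f 17 19 18
f 19 16 20
f 19 20 18
f 20 16 21
f 20 21 18
f 21 16 22
f 21 22 18
f 22 16 23
f 22 23 18
f 23 16 24
f 23 24 18
f 24 16 25
f 24 25 18
f 25 16 26
f 25 26 18
f 26 16 27
f 26 27 18
f 27 16 28
f 27 28 18
f 28 16 29
f 28 29 18
f 29 16 30
f 29 30 18
f 30 16 31
f 30 31 18
f 31 16 32
f 31 32 18
f 32 16 17
f 32 17 18
f 34 33 36
f 34 36 35
f 36 33 37
f 36 37 35
f 37 33 38
f 37 38 35
f 38 33 39
f 38 39 35
f 39 33 40
f 39 40 35
f 40 33 41
f 40 41 35
f 41 33 42
f 41 42 35
f 42 33 43
f 42 43 35
f 43 33 34
f 43 34 35



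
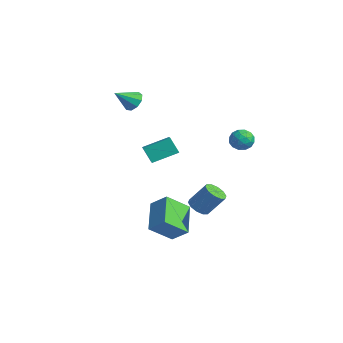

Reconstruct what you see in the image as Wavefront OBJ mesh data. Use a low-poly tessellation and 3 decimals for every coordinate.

v 0.966 -2.35 -3.552
v -0.475 -1.454 -2.611
v 1.105 -1.08 -4.549
v -0.336 -0.185 -3.608
v 1.756 -1.855 -2.812
v 0.315 -0.96 -1.871
v 1.895 -0.586 -3.809
v 0.454 0.31 -2.868
v 3.239 2.158 3.15
v 3.729 1.861 2.776
v 2.471 1.579 2.604
v 2.961 1.282 2.23
v 2.902 1.136 2.895
v 3.377 1.493 3.232
v 2.823 1.947 2.148
v 3.298 2.304 2.485
v 3.471 1.731 2.156
v 3.52 1.229 2.618
v 2.68 2.211 2.762
v 2.729 1.709 3.224
v 3.552 2.06 3.011
v 2.648 1.38 2.369
v 2.614 1.294 2.76
v 2.902 1.119 2.54
v 3.345 1.844 3.279
v 3.632 1.67 3.059
v 3.147 1.243 3.129
v 2.568 1.77 2.321
v 2.855 1.596 2.101
v 3.298 2.321 2.84
v 3.586 2.146 2.62
v 3.053 2.197 2.251
v 3.688 1.809 2.427
v 3.236 1.469 2.106
v 3.155 1.86 2.058
v 3.434 2.07 2.256
v 3.717 1.514 2.698
v 3.265 1.174 2.378
v 3.231 1.088 2.768
v 3.51 1.298 2.967
v 3.565 1.438 2.334
v 2.935 2.266 3.002
v 2.483 1.926 2.682
v 2.69 2.142 2.413
v 2.969 2.352 2.612
v 2.964 1.971 3.274
v 2.512 1.631 2.953
v 2.766 1.37 3.124
v 3.045 1.58 3.322
v 2.635 2.002 3.046
v -3.371 0.137 -1.189
v -3.895 -0.108 -0.277
v -2.977 1.523 -0.591
v -3.502 1.278 0.321
v -2.458 -0.298 -0.781
v -2.983 -0.543 0.131
v -2.065 1.088 -0.183
v -2.589 0.843 0.729
v -3.93 -0.572 3.162
v -3.319 -0.417 3.417
v -3.99 -1.648 3.958
v -3.652 -0.213 3.669
v -4.116 -0.176 3.683
v -4.492 -0.325 3.454
v -4.606 -0.588 3.089
v -4.403 -0.845 2.757
v -3.979 -0.973 2.615
v -3.532 -0.913 2.73
v -3.271 -0.694 3.046
v 1.159 0.407 -2.573
v 1.774 0.315 -2.793
v 2.297 1.021 -1.627
v 1.681 1.113 -1.407
v 1.637 0.668 -2.945
v 2.16 1.374 -1.779
v 1.317 0.921 -2.955
v 1.84 1.627 -1.789
v 0.937 0.978 -2.819
v 1.459 1.684 -1.653
v 0.641 0.816 -2.589
v 1.164 1.523 -1.423
v 0.543 0.499 -2.353
v 1.066 1.205 -1.187
v 0.68 0.146 -2.201
v 1.203 0.852 -1.035
v 1 -0.107 -2.191
v 1.523 0.599 -1.025
v 1.381 -0.164 -2.327
v 1.903 0.542 -1.161
v 1.676 -0.003 -2.557
v 2.199 0.704 -1.391
f 2 4 1
f 5 2 1
f 1 4 3
f 3 5 1
f 2 8 4
f 6 2 5
f 6 8 2
f 4 8 3
f 7 5 3
f 3 8 7
f 7 6 5
f 8 6 7
f 9 46 25
f 46 20 49
f 25 49 14
f 46 49 25
f 9 25 21
f 25 14 26
f 21 26 10
f 25 26 21
f 9 21 30
f 21 10 31
f 30 31 16
f 21 31 30
f 9 30 42
f 30 16 45
f 42 45 19
f 30 45 42
f 9 42 46
f 42 19 50
f 46 50 20
f 42 50 46
f 10 26 37
f 26 14 40
f 37 40 18
f 26 40 37
f 14 49 27
f 49 20 48
f 27 48 13
f 49 48 27
f 20 50 47
f 50 19 43
f 47 43 11
f 50 43 47
f 19 45 44
f 45 16 32
f 44 32 15
f 45 32 44
f 16 31 36
f 31 10 33
f 36 33 17
f 31 33 36
f 12 38 24
f 38 18 39
f 24 39 13
f 38 39 24
f 12 24 22
f 24 13 23
f 22 23 11
f 24 23 22
f 12 22 29
f 22 11 28
f 29 28 15
f 22 28 29
f 12 29 34
f 29 15 35
f 34 35 17
f 29 35 34
f 12 34 38
f 34 17 41
f 38 41 18
f 34 41 38
f 13 39 27
f 39 18 40
f 27 40 14
f 39 40 27
f 11 23 47
f 23 13 48
f 47 48 20
f 23 48 47
f 15 28 44
f 28 11 43
f 44 43 19
f 28 43 44
f 17 35 36
f 35 15 32
f 36 32 16
f 35 32 36
f 18 41 37
f 41 17 33
f 37 33 10
f 41 33 37
f 52 54 51
f 55 52 51
f 51 54 53
f 53 55 51
f 52 58 54
f 56 52 55
f 56 58 52
f 54 58 53
f 57 55 53
f 53 58 57
f 57 56 55
f 58 56 57
f 60 59 62
f 60 62 61
f 62 59 63
f 62 63 61
f 63 59 64
f 63 64 61
f 64 59 65
f 64 65 61
f 65 59 66
f 65 66 61
f 66 59 67
f 66 67 61
f 67 59 68
f 67 68 61
f 68 59 69
f 68 69 61
f 69 59 60
f 69 60 61
f 71 70 74
f 71 74 72
f 72 74 75
f 72 75 73
f 74 70 76
f 74 76 75
f 75 76 77
f 75 77 73
f 76 70 78
f 76 78 77
f 77 78 79
f 77 79 73
f 78 70 80
f 78 80 79
f 79 80 81
f 79 81 73
f 80 70 82
f 80 82 81
f 81 82 83
f 81 83 73
f 82 70 84
f 82 84 83
f 83 84 85
f 83 85 73
f 84 70 86
f 84 86 85
f 85 86 87
f 85 87 73
f 86 70 88
f 86 88 87
f 87 88 89
f 87 89 73
f 88 70 90
f 88 90 89
f 89 90 91
f 89 91 73
f 90 70 71
f 90 71 91
f 91 71 72
f 91 72 73



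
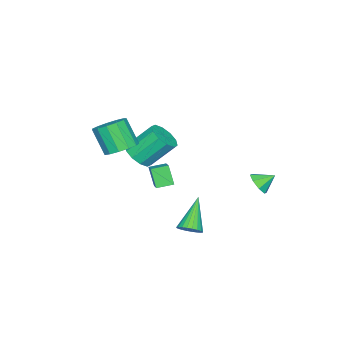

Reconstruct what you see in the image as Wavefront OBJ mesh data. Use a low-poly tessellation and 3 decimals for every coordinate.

v -1.789 2.778 -2.223
v -1.157 3.123 -2.101
v -2.271 3.462 -1.657
v -1.42 3.313 -2.555
v -1.899 3.19 -2.815
v -2.313 2.825 -2.728
v -2.42 2.433 -2.345
v -2.157 2.243 -1.89
v -1.678 2.366 -1.63
v -1.264 2.731 -1.717
v -0.607 -3.449 -1.399
v 0.237 -3.314 -1.088
v -0.468 -2.176 0.33
v -1.313 -2.311 0.019
v 0.124 -2.912 -1.466
v -0.581 -1.774 -0.048
v -0.267 -2.716 -1.818
v -0.973 -1.578 -0.4
v -0.789 -2.8 -2.01
v -1.494 -1.662 -0.592
v -1.242 -3.131 -1.969
v -1.947 -1.994 -0.551
v -1.452 -3.584 -1.71
v -2.157 -2.446 -0.292
v -1.339 -3.986 -1.332
v -2.044 -2.848 0.086
v -0.947 -4.182 -0.98
v -1.653 -3.044 0.438
v -0.426 -4.098 -0.788
v -1.131 -2.96 0.63
v 0.027 -3.766 -0.829
v -0.678 -2.629 0.589
v 2.749 1.36 -3.359
v 3.179 0.971 -3.022
v 1.351 1.08 -1.901
v 3.235 1.207 -2.923
v 3.217 1.466 -2.891
v 3.127 1.708 -2.93
v 2.981 1.898 -3.034
v 2.799 2.005 -3.188
v 2.609 2.015 -3.368
v 2.441 1.924 -3.547
v 2.32 1.748 -3.697
v 2.264 1.512 -3.795
v 2.282 1.253 -3.828
v 2.371 1.011 -3.789
v 2.518 0.821 -3.684
v 2.7 0.714 -3.53
v 2.889 0.704 -3.35
v 3.058 0.795 -3.172
v 1.424 -3.205 0.278
v 1.841 -2.533 0.767
v 1.573 -3.403 2.191
v 1.156 -4.075 1.702
v 1.332 -2.408 0.748
v 1.064 -3.278 2.172
v 0.853 -2.536 0.58
v 0.585 -3.406 2.003
v 0.555 -2.876 0.315
v 0.287 -3.747 1.739
v 0.533 -3.321 0.039
v 0.265 -4.192 1.463
v 0.794 -3.729 -0.161
v 0.526 -4.599 1.263
v 1.255 -3.971 -0.222
v 0.987 -4.841 1.202
v 1.769 -3.969 -0.124
v 1.502 -4.839 1.3
v 2.175 -3.725 0.102
v 1.907 -4.595 1.525
v 2.341 -3.315 0.383
v 2.074 -4.186 1.807
v 2.217 -2.871 0.631
v 1.949 -3.741 2.055
v -1.038 -2.777 -3.725
v -1.369 -3.289 -2.657
v -1.628 -2.075 -3.571
v -1.959 -2.587 -2.503
v -0.001 -2.053 -3.057
v -0.332 -2.565 -1.989
v -0.591 -1.351 -2.903
v -0.922 -1.863 -1.835
f 2 1 4
f 2 4 3
f 4 1 5
f 4 5 3
f 5 1 6
f 5 6 3
f 6 1 7
f 6 7 3
f 7 1 8
f 7 8 3
f 8 1 9
f 8 9 3
f 9 1 10
f 9 10 3
f 10 1 2
f 10 2 3
f 12 11 15
f 12 15 13
f 13 15 16
f 13 16 14
f 15 11 17
f 15 17 16
f 16 17 18
f 16 18 14
f 17 11 19
f 17 19 18
f 18 19 20
f 18 20 14
f 19 11 21
f 19 21 20
f 20 21 22
f 20 22 14
f 21 11 23
f 21 23 22
f 22 23 24
f 22 24 14
f 23 11 25
f 23 25 24
f 24 25 26
f 24 26 14
f 25 11 27
f 25 27 26
f 26 27 28
f 26 28 14
f 27 11 29
f 27 29 28
f 28 29 30
f 28 30 14
f 29 11 31
f 29 31 30
f 30 31 32
f 30 32 14
f 31 11 12
f 31 12 32
f 32 12 13
f 32 13 14
f 34 33 36
f 34 36 35
f 36 33 37
f 36 37 35
f 37 33 38
f 37 38 35
f 38 33 39
f 38 39 35
f 39 33 40
f 39 40 35
f 40 33 41
f 40 41 35
f 41 33 42
f 41 42 35
f 42 33 43
f 42 43 35
f 43 33 44
f 43 44 35
f 44 33 45
f 44 45 35
f 45 33 46
f 45 46 35
f 46 33 47
f 46 47 35
f 47 33 48
f 47 48 35
f 48 33 49
f 48 49 35
f 49 33 50
f 49 50 35
f 50 33 34
f 50 34 35
f 52 51 55
f 52 55 53
f 53 55 56
f 53 56 54
f 55 51 57
f 55 57 56
f 56 57 58
f 56 58 54
f 57 51 59
f 57 59 58
f 58 59 60
f 58 60 54
f 59 51 61
f 59 61 60
f 60 61 62
f 60 62 54
f 61 51 63
f 61 63 62
f 62 63 64
f 62 64 54
f 63 51 65
f 63 65 64
f 64 65 66
f 64 66 54
f 65 51 67
f 65 67 66
f 66 67 68
f 66 68 54
f 67 51 69
f 67 69 68
f 68 69 70
f 68 70 54
f 69 51 71
f 69 71 70
f 70 71 72
f 70 72 54
f 71 51 73
f 71 73 72
f 72 73 74
f 72 74 54
f 73 51 52
f 73 52 74
f 74 52 53
f 74 53 54
f 76 78 75
f 79 76 75
f 75 78 77
f 77 79 75
f 76 82 78
f 80 76 79
f 80 82 76
f 78 82 77
f 81 79 77
f 77 82 81
f 81 80 79
f 82 80 81



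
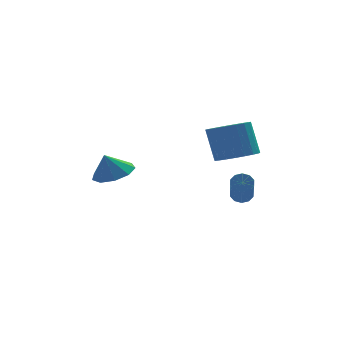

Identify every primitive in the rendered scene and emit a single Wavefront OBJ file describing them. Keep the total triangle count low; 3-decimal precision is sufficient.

v 1.218 -1.689 0.003
v 2.155 -1.767 0.199
v 1.879 -1.189 1.752
v 0.942 -1.111 1.557
v 2.13 -1.394 0.056
v 1.854 -0.817 1.61
v 1.948 -1.073 -0.096
v 1.672 -0.496 1.458
v 1.64 -0.858 -0.23
v 1.364 -0.281 1.323
v 1.259 -0.787 -0.324
v 0.982 -0.21 1.229
v 0.87 -0.872 -0.362
v 0.594 -0.295 1.191
v 0.542 -1.098 -0.336
v 0.266 -0.52 1.217
v 0.331 -1.426 -0.252
v 0.055 -0.848 1.301
v 0.273 -1.799 -0.124
v -0.003 -1.222 1.43
v 0.378 -2.154 0.027
v 0.102 -1.576 1.58
v 0.629 -2.427 0.173
v 0.353 -1.85 1.727
v 0.982 -2.574 0.29
v 0.706 -1.997 1.844
v 1.375 -2.567 0.358
v 1.099 -1.99 1.911
v 1.741 -2.408 0.364
v 1.465 -1.831 1.917
v 2.017 -2.125 0.308
v 1.741 -1.548 1.861
v 1.67 -0.565 -2.574
v 2.019 -0.381 -2.252
v 1.68 -1.992 -0.964
v 1.33 -2.175 -1.286
v 1.74 -0.258 -2.172
v 1.401 -1.869 -0.885
v 1.434 -0.253 -2.246
v 1.095 -1.864 -0.959
v 1.217 -0.367 -2.445
v 0.878 -1.978 -1.158
v 1.174 -0.556 -2.694
v 0.835 -2.167 -1.406
v 1.32 -0.748 -2.896
v 0.981 -2.359 -1.608
v 1.599 -0.871 -2.975
v 1.26 -2.482 -1.688
v 1.905 -0.876 -2.901
v 1.566 -2.487 -1.614
v 2.122 -0.762 -2.702
v 1.783 -2.373 -1.415
v 2.165 -0.573 -2.454
v 1.826 -2.184 -1.166
v -3.788 -1.077 -0.784
v -2.929 -1.345 -0.481
v -4.172 -1.143 0.244
v -2.98 -0.698 -0.458
v -3.41 -0.228 -0.588
v -4.016 -0.155 -0.809
v -4.516 -0.513 -1.019
v -4.675 -1.135 -1.119
v -4.419 -1.73 -1.062
v -3.868 -2.019 -0.875
v -3.279 -1.867 -0.646
f 2 1 5
f 2 5 3
f 3 5 6
f 3 6 4
f 5 1 7
f 5 7 6
f 6 7 8
f 6 8 4
f 7 1 9
f 7 9 8
f 8 9 10
f 8 10 4
f 9 1 11
f 9 11 10
f 10 11 12
f 10 12 4
f 11 1 13
f 11 13 12
f 12 13 14
f 12 14 4
f 13 1 15
f 13 15 14
f 14 15 16
f 14 16 4
f 15 1 17
f 15 17 16
f 16 17 18
f 16 18 4
f 17 1 19
f 17 19 18
f 18 19 20
f 18 20 4
f 19 1 21
f 19 21 20
f 20 21 22
f 20 22 4
f 21 1 23
f 21 23 22
f 22 23 24
f 22 24 4
f 23 1 25
f 23 25 24
f 24 25 26
f 24 26 4
f 25 1 27
f 25 27 26
f 26 27 28
f 26 28 4
f 27 1 29
f 27 29 28
f 28 29 30
f 28 30 4
f 29 1 31
f 29 31 30
f 30 31 32
f 30 32 4
f 31 1 2
f 31 2 32
f 32 2 3
f 32 3 4
f 34 33 37
f 34 37 35
f 35 37 38
f 35 38 36
f 37 33 39
f 37 39 38
f 38 39 40
f 38 40 36
f 39 33 41
f 39 41 40
f 40 41 42
f 40 42 36
f 41 33 43
f 41 43 42
f 42 43 44
f 42 44 36
f 43 33 45
f 43 45 44
f 44 45 46
f 44 46 36
f 45 33 47
f 45 47 46
f 46 47 48
f 46 48 36
f 47 33 49
f 47 49 48
f 48 49 50
f 48 50 36
f 49 33 51
f 49 51 50
f 50 51 52
f 50 52 36
f 51 33 53
f 51 53 52
f 52 53 54
f 52 54 36
f 53 33 34
f 53 34 54
f 54 34 35
f 54 35 36
f 56 55 58
f 56 58 57
f 58 55 59
f 58 59 57
f 59 55 60
f 59 60 57
f 60 55 61
f 60 61 57
f 61 55 62
f 61 62 57
f 62 55 63
f 62 63 57
f 63 55 64
f 63 64 57
f 64 55 65
f 64 65 57
f 65 55 56
f 65 56 57



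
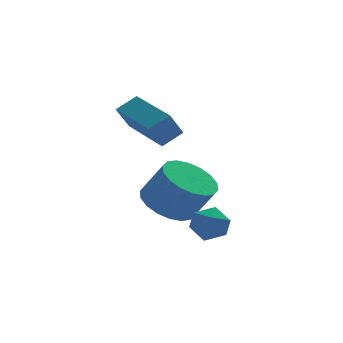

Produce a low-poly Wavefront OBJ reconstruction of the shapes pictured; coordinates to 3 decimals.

v 1.739 2.852 -2.318
v 2.612 3.479 -2.498
v 3.274 2.935 -1.183
v 2.401 2.308 -1.002
v 2.324 3.768 -2.234
v 2.987 3.223 -0.919
v 1.921 3.874 -1.986
v 2.584 3.33 -0.671
v 1.482 3.779 -1.805
v 2.144 3.234 -0.489
v 1.093 3.5 -1.724
v 1.756 2.955 -0.409
v 0.832 3.092 -1.762
v 1.495 2.548 -0.447
v 0.751 2.637 -1.909
v 1.414 2.093 -0.594
v 0.866 2.225 -2.137
v 1.528 1.681 -0.822
v 1.153 1.937 -2.401
v 1.816 1.392 -1.086
v 1.556 1.83 -2.649
v 2.219 1.286 -1.334
v 1.996 1.926 -2.831
v 2.658 1.381 -1.515
v 2.384 2.205 -2.911
v 3.047 1.66 -1.596
v 2.645 2.612 -2.873
v 3.308 2.068 -1.558
v 2.726 3.067 -2.726
v 3.389 2.523 -1.411
v 0.646 0.954 1.813
v 1.402 1.12 2.31
v -0.007 2.967 2.132
v 0.749 3.133 2.63
v 1.171 1.267 0.91
v 1.927 1.433 1.408
v 0.518 3.28 1.23
v 1.274 3.446 1.727
v 2.493 0.272 -2.649
v 3.003 0.142 -2.09
v 1.777 -0.642 -2.21
v 2.287 -0.772 -1.651
v 1.873 -0.126 -1.65
v 2.315 0.439 -1.922
v 2.465 -0.939 -2.378
v 2.907 -0.374 -2.65
v 2.985 -0.607 -1.923
v 2.619 -0.104 -1.473
v 2.161 -0.396 -2.827
v 1.795 0.107 -2.377
f 2 1 5
f 2 5 3
f 3 5 6
f 3 6 4
f 5 1 7
f 5 7 6
f 6 7 8
f 6 8 4
f 7 1 9
f 7 9 8
f 8 9 10
f 8 10 4
f 9 1 11
f 9 11 10
f 10 11 12
f 10 12 4
f 11 1 13
f 11 13 12
f 12 13 14
f 12 14 4
f 13 1 15
f 13 15 14
f 14 15 16
f 14 16 4
f 15 1 17
f 15 17 16
f 16 17 18
f 16 18 4
f 17 1 19
f 17 19 18
f 18 19 20
f 18 20 4
f 19 1 21
f 19 21 20
f 20 21 22
f 20 22 4
f 21 1 23
f 21 23 22
f 22 23 24
f 22 24 4
f 23 1 25
f 23 25 24
f 24 25 26
f 24 26 4
f 25 1 27
f 25 27 26
f 26 27 28
f 26 28 4
f 27 1 29
f 27 29 28
f 28 29 30
f 28 30 4
f 29 1 2
f 29 2 30
f 30 2 3
f 30 3 4
f 32 34 31
f 35 32 31
f 31 34 33
f 33 35 31
f 32 38 34
f 36 32 35
f 36 38 32
f 34 38 33
f 37 35 33
f 33 38 37
f 37 36 35
f 38 36 37
f 39 50 44
f 39 44 40
f 39 40 46
f 39 46 49
f 39 49 50
f 40 44 48
f 44 50 43
f 50 49 41
f 49 46 45
f 46 40 47
f 42 48 43
f 42 43 41
f 42 41 45
f 42 45 47
f 42 47 48
f 43 48 44
f 41 43 50
f 45 41 49
f 47 45 46
f 48 47 40



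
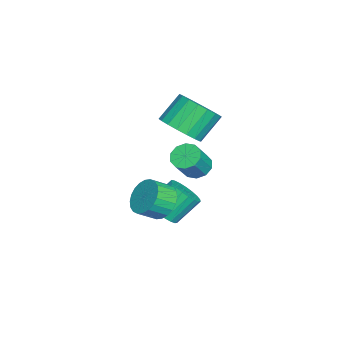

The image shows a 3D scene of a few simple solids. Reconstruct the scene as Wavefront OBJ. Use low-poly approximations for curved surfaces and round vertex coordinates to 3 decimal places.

v -1.751 2.393 -2.604
v -1.444 1.865 -1.998
v -2.022 2.799 -0.891
v -2.329 3.327 -1.496
v -1.171 2.09 -2.046
v -1.749 3.024 -0.938
v -0.998 2.368 -2.19
v -1.576 3.302 -1.082
v -0.955 2.65 -2.405
v -1.533 3.584 -1.297
v -1.049 2.888 -2.655
v -1.628 3.822 -1.547
v -1.265 3.04 -2.896
v -1.844 3.974 -1.788
v -1.565 3.08 -3.086
v -2.143 4.014 -1.979
v -1.897 3.002 -3.194
v -2.476 3.936 -2.086
v -2.204 2.818 -3.199
v -2.782 3.752 -2.091
v -2.433 2.561 -3.101
v -3.011 3.495 -1.993
v -2.543 2.274 -2.917
v -3.121 3.208 -1.809
v -2.517 2.009 -2.679
v -3.095 2.943 -1.572
v -2.358 1.809 -2.428
v -2.936 2.743 -1.321
v -2.094 1.711 -2.208
v -2.672 2.645 -1.1
v -1.771 1.731 -2.056
v -2.349 2.665 -0.948
v -0.764 2.603 -1.218
v 0.029 2.71 -1.711
v 0.497 1.984 -1.115
v -0.296 1.877 -0.622
v 0.076 2.959 -1.445
v 0.544 2.232 -0.849
v -0.005 3.153 -1.145
v 0.463 2.426 -0.549
v -0.202 3.263 -0.856
v 0.267 2.537 -0.259
v -0.484 3.273 -0.622
v -0.015 2.547 -0.025
v -0.809 3.182 -0.478
v -0.34 2.455 0.118
v -1.127 3.002 -0.448
v -0.658 2.275 0.148
v -1.39 2.761 -0.534
v -0.921 2.034 0.062
v -1.557 2.496 -0.725
v -1.089 1.77 -0.129
v -1.604 2.248 -0.991
v -1.136 1.521 -0.395
v -1.523 2.054 -1.291
v -1.055 1.327 -0.695
v -1.327 1.943 -1.581
v -0.858 1.217 -0.984
v -1.045 1.933 -1.815
v -0.576 1.207 -1.218
v -0.72 2.025 -1.958
v -0.251 1.298 -1.362
v -0.402 2.205 -1.988
v 0.067 1.478 -1.392
v -0.139 2.446 -1.902
v 0.33 1.719 -1.306
v -2.778 2.988 2.083
v -2.075 2.596 2.833
v -2.879 3.361 3.986
v -3.582 3.752 3.237
v -1.867 3.018 2.699
v -2.67 3.783 3.852
v -1.839 3.434 2.442
v -2.643 4.199 3.595
v -1.997 3.762 2.114
v -2.801 4.526 3.268
v -2.31 3.936 1.781
v -3.114 4.701 2.934
v -2.716 3.923 1.507
v -3.52 4.687 2.66
v -3.134 3.724 1.347
v -3.938 4.488 2.501
v -3.481 3.379 1.334
v -4.285 4.144 2.487
v -3.69 2.957 1.468
v -4.493 3.722 2.621
v -3.717 2.541 1.725
v -4.521 3.306 2.878
v -3.559 2.214 2.052
v -4.363 2.978 3.206
v -3.246 2.039 2.386
v -4.05 2.804 3.539
v -2.84 2.053 2.66
v -3.644 2.817 3.813
v -2.422 2.252 2.819
v -3.226 3.016 3.973
v -0.383 4.128 1.525
v 0.065 3.803 1.096
v 0.851 3.448 2.187
v 0.403 3.772 2.615
v 0.194 4.214 1.137
v 0.979 3.859 2.228
v 0.102 4.592 1.327
v 0.888 4.237 2.417
v -0.175 4.793 1.592
v 0.611 4.437 2.682
v -0.531 4.739 1.831
v 0.254 4.384 2.921
v -0.831 4.452 1.953
v -0.045 4.097 3.044
v -0.959 4.041 1.912
v -0.174 3.686 3.003
v -0.868 3.663 1.723
v -0.082 3.308 2.813
v -0.591 3.463 1.458
v 0.195 3.107 2.548
v -0.234 3.516 1.219
v 0.551 3.161 2.309
f 2 1 5
f 2 5 3
f 3 5 6
f 3 6 4
f 5 1 7
f 5 7 6
f 6 7 8
f 6 8 4
f 7 1 9
f 7 9 8
f 8 9 10
f 8 10 4
f 9 1 11
f 9 11 10
f 10 11 12
f 10 12 4
f 11 1 13
f 11 13 12
f 12 13 14
f 12 14 4
f 13 1 15
f 13 15 14
f 14 15 16
f 14 16 4
f 15 1 17
f 15 17 16
f 16 17 18
f 16 18 4
f 17 1 19
f 17 19 18
f 18 19 20
f 18 20 4
f 19 1 21
f 19 21 20
f 20 21 22
f 20 22 4
f 21 1 23
f 21 23 22
f 22 23 24
f 22 24 4
f 23 1 25
f 23 25 24
f 24 25 26
f 24 26 4
f 25 1 27
f 25 27 26
f 26 27 28
f 26 28 4
f 27 1 29
f 27 29 28
f 28 29 30
f 28 30 4
f 29 1 31
f 29 31 30
f 30 31 32
f 30 32 4
f 31 1 2
f 31 2 32
f 32 2 3
f 32 3 4
f 34 33 37
f 34 37 35
f 35 37 38
f 35 38 36
f 37 33 39
f 37 39 38
f 38 39 40
f 38 40 36
f 39 33 41
f 39 41 40
f 40 41 42
f 40 42 36
f 41 33 43
f 41 43 42
f 42 43 44
f 42 44 36
f 43 33 45
f 43 45 44
f 44 45 46
f 44 46 36
f 45 33 47
f 45 47 46
f 46 47 48
f 46 48 36
f 47 33 49
f 47 49 48
f 48 49 50
f 48 50 36
f 49 33 51
f 49 51 50
f 50 51 52
f 50 52 36
f 51 33 53
f 51 53 52
f 52 53 54
f 52 54 36
f 53 33 55
f 53 55 54
f 54 55 56
f 54 56 36
f 55 33 57
f 55 57 56
f 56 57 58
f 56 58 36
f 57 33 59
f 57 59 58
f 58 59 60
f 58 60 36
f 59 33 61
f 59 61 60
f 60 61 62
f 60 62 36
f 61 33 63
f 61 63 62
f 62 63 64
f 62 64 36
f 63 33 65
f 63 65 64
f 64 65 66
f 64 66 36
f 65 33 34
f 65 34 66
f 66 34 35
f 66 35 36
f 68 67 71
f 68 71 69
f 69 71 72
f 69 72 70
f 71 67 73
f 71 73 72
f 72 73 74
f 72 74 70
f 73 67 75
f 73 75 74
f 74 75 76
f 74 76 70
f 75 67 77
f 75 77 76
f 76 77 78
f 76 78 70
f 77 67 79
f 77 79 78
f 78 79 80
f 78 80 70
f 79 67 81
f 79 81 80
f 80 81 82
f 80 82 70
f 81 67 83
f 81 83 82
f 82 83 84
f 82 84 70
f 83 67 85
f 83 85 84
f 84 85 86
f 84 86 70
f 85 67 87
f 85 87 86
f 86 87 88
f 86 88 70
f 87 67 89
f 87 89 88
f 88 89 90
f 88 90 70
f 89 67 91
f 89 91 90
f 90 91 92
f 90 92 70
f 91 67 93
f 91 93 92
f 92 93 94
f 92 94 70
f 93 67 95
f 93 95 94
f 94 95 96
f 94 96 70
f 95 67 68
f 95 68 96
f 96 68 69
f 96 69 70
f 98 97 101
f 98 101 99
f 99 101 102
f 99 102 100
f 101 97 103
f 101 103 102
f 102 103 104
f 102 104 100
f 103 97 105
f 103 105 104
f 104 105 106
f 104 106 100
f 105 97 107
f 105 107 106
f 106 107 108
f 106 108 100
f 107 97 109
f 107 109 108
f 108 109 110
f 108 110 100
f 109 97 111
f 109 111 110
f 110 111 112
f 110 112 100
f 111 97 113
f 111 113 112
f 112 113 114
f 112 114 100
f 113 97 115
f 113 115 114
f 114 115 116
f 114 116 100
f 115 97 117
f 115 117 116
f 116 117 118
f 116 118 100
f 117 97 98
f 117 98 118
f 118 98 99
f 118 99 100



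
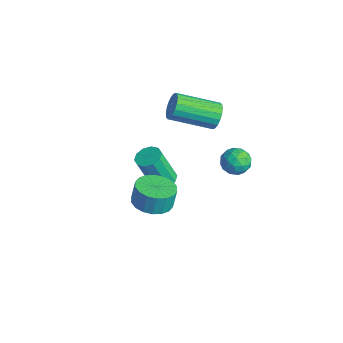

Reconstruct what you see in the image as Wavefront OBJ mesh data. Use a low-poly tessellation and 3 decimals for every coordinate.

v 3.4 -2.467 1.164
v 4.272 -2.12 1.116
v 4.233 -1.885 2.108
v 3.36 -2.233 2.156
v 4.034 -1.787 1.028
v 3.995 -1.552 2.02
v 3.671 -1.589 0.967
v 3.632 -1.354 1.959
v 3.254 -1.565 0.945
v 3.215 -1.33 1.937
v 2.865 -1.72 0.966
v 2.826 -1.485 1.958
v 2.583 -2.022 1.027
v 2.544 -1.788 2.018
v 2.462 -2.413 1.114
v 2.423 -2.178 2.106
v 2.527 -2.815 1.212
v 2.488 -2.58 2.204
v 2.765 -3.148 1.3
v 2.726 -2.913 2.292
v 3.128 -3.346 1.361
v 3.089 -3.111 2.353
v 3.545 -3.37 1.383
v 3.506 -3.135 2.375
v 3.934 -3.215 1.362
v 3.895 -2.98 2.354
v 4.216 -2.912 1.302
v 4.177 -2.678 2.293
v 4.337 -2.522 1.214
v 4.298 -2.287 2.206
v 0.619 2.473 2.487
v 0.958 2.067 1.999
v -0.02 0.281 2.805
v -0.359 0.687 3.293
v 1.162 2.067 2.246
v 0.184 0.281 3.052
v 1.259 2.147 2.54
v 0.281 0.361 3.347
v 1.228 2.292 2.825
v 0.251 0.506 3.631
v 1.077 2.473 3.042
v 0.1 0.687 3.848
v 0.836 2.653 3.149
v -0.142 0.868 3.956
v 0.551 2.799 3.125
v -0.427 1.013 3.932
v 0.28 2.879 2.975
v -0.698 1.093 3.781
v 0.076 2.879 2.728
v -0.902 1.093 3.534
v -0.021 2.799 2.433
v -0.999 1.013 3.24
v 0.009 2.654 2.149
v -0.968 0.868 2.955
v 0.16 2.473 1.932
v -0.817 0.687 2.738
v 0.402 2.292 1.824
v -0.576 0.507 2.631
v 0.687 2.147 1.848
v -0.291 0.361 2.655
v 1.066 3.116 0.094
v 1.627 3.619 -0.1
v 1.673 2.201 -0.52
v 2.234 2.704 -0.714
v 2.151 2.482 0.027
v 1.775 3.048 0.406
v 1.525 2.772 -1.026
v 1.149 3.338 -0.647
v 1.91 3.407 -0.793
v 2.297 3.227 -0.142
v 1.003 2.593 -0.478
v 1.39 2.413 0.173
v 1.293 3.448 0.051
v 2.007 2.372 -0.671
v 1.958 2.241 -0.235
v 2.288 2.537 -0.35
v 1.38 3.112 0.349
v 1.71 3.408 0.234
v 2.018 2.739 0.309
v 1.59 2.412 -0.854
v 1.92 2.708 -0.969
v 1.012 3.283 -0.27
v 1.342 3.579 -0.385
v 1.282 3.081 -0.929
v 1.789 3.619 -0.471
v 2.146 3.081 -0.832
v 1.729 3.121 -1.015
v 1.509 3.454 -0.792
v 2.017 3.513 -0.088
v 2.374 2.975 -0.449
v 2.325 2.845 -0.013
v 2.104 3.177 0.21
v 2.183 3.388 -0.495
v 0.926 2.845 -0.171
v 1.283 2.307 -0.532
v 1.196 2.643 -0.83
v 0.975 2.975 -0.607
v 1.154 2.739 0.212
v 1.511 2.201 -0.149
v 1.791 2.366 0.172
v 1.571 2.699 0.395
v 1.117 2.432 -0.125
v -1.351 0.805 -3.407
v -0.673 0.695 -3.34
v -0.971 0.026 -1.425
v -1.649 0.135 -1.493
v -0.755 1.094 -3.213
v -1.054 0.425 -1.299
v -1.065 1.382 -3.161
v -1.364 0.713 -1.246
v -1.484 1.45 -3.202
v -1.783 0.78 -1.288
v -1.852 1.271 -3.322
v -2.151 0.602 -1.408
v -2.029 0.914 -3.475
v -2.327 0.245 -1.56
v -1.946 0.515 -3.601
v -2.245 -0.154 -1.687
v -1.636 0.227 -3.654
v -1.935 -0.442 -1.739
v -1.217 0.16 -3.612
v -1.516 -0.51 -1.698
v -0.849 0.338 -3.492
v -1.148 -0.331 -1.578
f 2 1 5
f 2 5 3
f 3 5 6
f 3 6 4
f 5 1 7
f 5 7 6
f 6 7 8
f 6 8 4
f 7 1 9
f 7 9 8
f 8 9 10
f 8 10 4
f 9 1 11
f 9 11 10
f 10 11 12
f 10 12 4
f 11 1 13
f 11 13 12
f 12 13 14
f 12 14 4
f 13 1 15
f 13 15 14
f 14 15 16
f 14 16 4
f 15 1 17
f 15 17 16
f 16 17 18
f 16 18 4
f 17 1 19
f 17 19 18
f 18 19 20
f 18 20 4
f 19 1 21
f 19 21 20
f 20 21 22
f 20 22 4
f 21 1 23
f 21 23 22
f 22 23 24
f 22 24 4
f 23 1 25
f 23 25 24
f 24 25 26
f 24 26 4
f 25 1 27
f 25 27 26
f 26 27 28
f 26 28 4
f 27 1 29
f 27 29 28
f 28 29 30
f 28 30 4
f 29 1 2
f 29 2 30
f 30 2 3
f 30 3 4
f 32 31 35
f 32 35 33
f 33 35 36
f 33 36 34
f 35 31 37
f 35 37 36
f 36 37 38
f 36 38 34
f 37 31 39
f 37 39 38
f 38 39 40
f 38 40 34
f 39 31 41
f 39 41 40
f 40 41 42
f 40 42 34
f 41 31 43
f 41 43 42
f 42 43 44
f 42 44 34
f 43 31 45
f 43 45 44
f 44 45 46
f 44 46 34
f 45 31 47
f 45 47 46
f 46 47 48
f 46 48 34
f 47 31 49
f 47 49 48
f 48 49 50
f 48 50 34
f 49 31 51
f 49 51 50
f 50 51 52
f 50 52 34
f 51 31 53
f 51 53 52
f 52 53 54
f 52 54 34
f 53 31 55
f 53 55 54
f 54 55 56
f 54 56 34
f 55 31 57
f 55 57 56
f 56 57 58
f 56 58 34
f 57 31 59
f 57 59 58
f 58 59 60
f 58 60 34
f 59 31 32
f 59 32 60
f 60 32 33
f 60 33 34
f 61 98 77
f 98 72 101
f 77 101 66
f 98 101 77
f 61 77 73
f 77 66 78
f 73 78 62
f 77 78 73
f 61 73 82
f 73 62 83
f 82 83 68
f 73 83 82
f 61 82 94
f 82 68 97
f 94 97 71
f 82 97 94
f 61 94 98
f 94 71 102
f 98 102 72
f 94 102 98
f 62 78 89
f 78 66 92
f 89 92 70
f 78 92 89
f 66 101 79
f 101 72 100
f 79 100 65
f 101 100 79
f 72 102 99
f 102 71 95
f 99 95 63
f 102 95 99
f 71 97 96
f 97 68 84
f 96 84 67
f 97 84 96
f 68 83 88
f 83 62 85
f 88 85 69
f 83 85 88
f 64 90 76
f 90 70 91
f 76 91 65
f 90 91 76
f 64 76 74
f 76 65 75
f 74 75 63
f 76 75 74
f 64 74 81
f 74 63 80
f 81 80 67
f 74 80 81
f 64 81 86
f 81 67 87
f 86 87 69
f 81 87 86
f 64 86 90
f 86 69 93
f 90 93 70
f 86 93 90
f 65 91 79
f 91 70 92
f 79 92 66
f 91 92 79
f 63 75 99
f 75 65 100
f 99 100 72
f 75 100 99
f 67 80 96
f 80 63 95
f 96 95 71
f 80 95 96
f 69 87 88
f 87 67 84
f 88 84 68
f 87 84 88
f 70 93 89
f 93 69 85
f 89 85 62
f 93 85 89
f 104 103 107
f 104 107 105
f 105 107 108
f 105 108 106
f 107 103 109
f 107 109 108
f 108 109 110
f 108 110 106
f 109 103 111
f 109 111 110
f 110 111 112
f 110 112 106
f 111 103 113
f 111 113 112
f 112 113 114
f 112 114 106
f 113 103 115
f 113 115 114
f 114 115 116
f 114 116 106
f 115 103 117
f 115 117 116
f 116 117 118
f 116 118 106
f 117 103 119
f 117 119 118
f 118 119 120
f 118 120 106
f 119 103 121
f 119 121 120
f 120 121 122
f 120 122 106
f 121 103 123
f 121 123 122
f 122 123 124
f 122 124 106
f 123 103 104
f 123 104 124
f 124 104 105
f 124 105 106



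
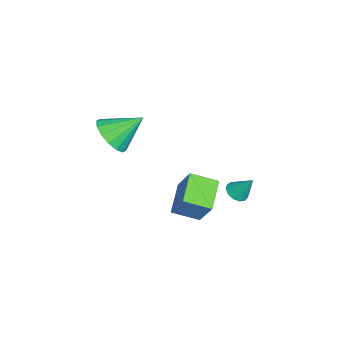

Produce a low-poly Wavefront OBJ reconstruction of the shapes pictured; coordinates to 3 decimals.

v -2.606 3.298 -1.962
v -2.163 2.89 -1.817
v -2.294 4.022 -0.878
v -2.012 3.13 -2.021
v -2.05 3.424 -2.206
v -2.265 3.678 -2.314
v -2.587 3.811 -2.31
v -2.916 3.782 -2.195
v -3.147 3.599 -2.007
v -3.205 3.321 -1.804
v -3.074 3.035 -1.652
v -2.794 2.833 -1.598
v -2.454 2.779 -1.659
v -0.533 -2.319 3.376
v 0.187 -1.774 2.804
v -0.727 -0.901 4.484
v -0.3 -1.657 2.569
v -0.851 -1.718 2.55
v -1.316 -1.94 2.753
v -1.571 -2.264 3.123
v -1.548 -2.602 3.561
v -1.254 -2.865 3.949
v -0.766 -2.981 4.184
v -0.215 -2.921 4.203
v 0.25 -2.699 4
v 0.505 -2.375 3.63
v 0.482 -2.037 3.192
v -2.971 0.556 -1.824
v -2.167 1.133 -0.369
v -2.981 1.887 -2.347
v -2.177 2.464 -0.891
v -1.423 0.276 -2.569
v -0.619 0.853 -1.113
v -1.433 1.607 -3.091
v -0.629 2.184 -1.636
f 2 1 4
f 2 4 3
f 4 1 5
f 4 5 3
f 5 1 6
f 5 6 3
f 6 1 7
f 6 7 3
f 7 1 8
f 7 8 3
f 8 1 9
f 8 9 3
f 9 1 10
f 9 10 3
f 10 1 11
f 10 11 3
f 11 1 12
f 11 12 3
f 12 1 13
f 12 13 3
f 13 1 2
f 13 2 3
f 15 14 17
f 15 17 16
f 17 14 18
f 17 18 16
f 18 14 19
f 18 19 16
f 19 14 20
f 19 20 16
f 20 14 21
f 20 21 16
f 21 14 22
f 21 22 16
f 22 14 23
f 22 23 16
f 23 14 24
f 23 24 16
f 24 14 25
f 24 25 16
f 25 14 26
f 25 26 16
f 26 14 27
f 26 27 16
f 27 14 15
f 27 15 16
f 29 31 28
f 32 29 28
f 28 31 30
f 30 32 28
f 29 35 31
f 33 29 32
f 33 35 29
f 31 35 30
f 34 32 30
f 30 35 34
f 34 33 32
f 35 33 34

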